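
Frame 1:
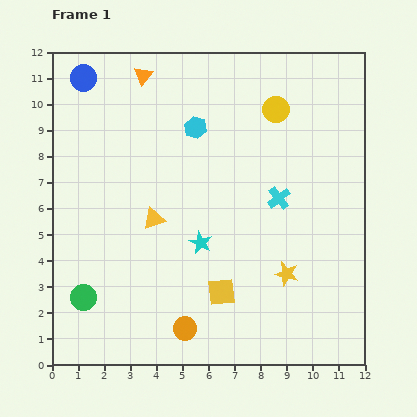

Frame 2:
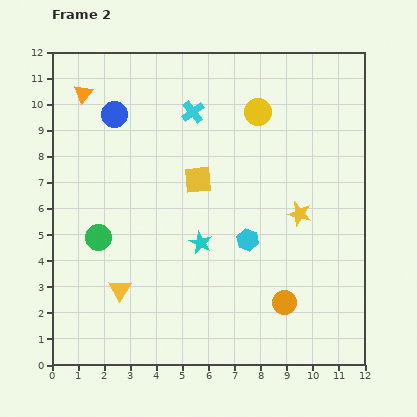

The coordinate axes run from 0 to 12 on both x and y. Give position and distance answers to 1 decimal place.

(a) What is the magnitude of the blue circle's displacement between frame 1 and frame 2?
1.8

The blue circle moved from (1.2, 11.0) to (2.4, 9.6), a distance of √(1.2² + 1.4²) ≈ 1.8.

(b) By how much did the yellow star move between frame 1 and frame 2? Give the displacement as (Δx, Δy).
(0.5, 2.3)

The yellow star was at (9.0, 3.5) in frame 1 and (9.5, 5.8) in frame 2.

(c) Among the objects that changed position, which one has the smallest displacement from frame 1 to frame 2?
the yellow circle

(moved 0.7)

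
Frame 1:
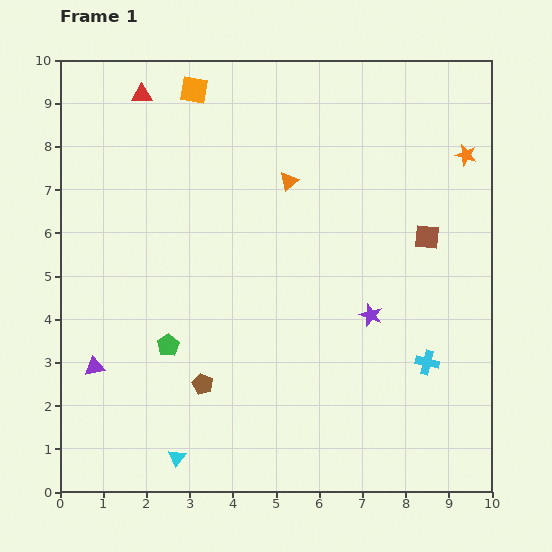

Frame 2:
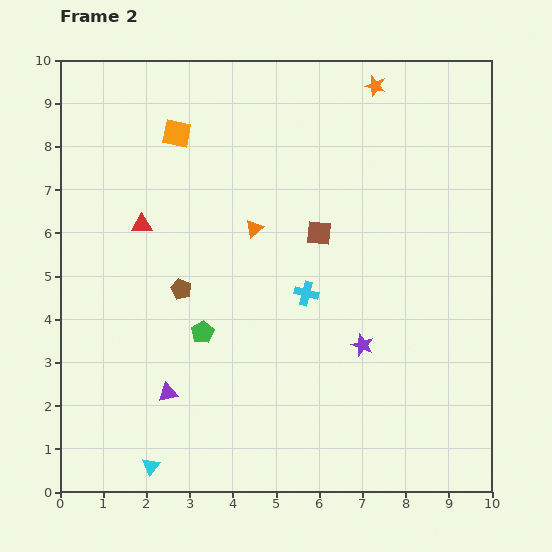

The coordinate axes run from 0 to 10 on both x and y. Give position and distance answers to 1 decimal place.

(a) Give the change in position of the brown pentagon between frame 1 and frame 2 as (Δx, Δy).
(-0.5, 2.2)

The brown pentagon was at (3.3, 2.5) in frame 1 and (2.8, 4.7) in frame 2.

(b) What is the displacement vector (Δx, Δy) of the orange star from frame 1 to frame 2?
(-2.1, 1.6)

The orange star was at (9.4, 7.8) in frame 1 and (7.3, 9.4) in frame 2.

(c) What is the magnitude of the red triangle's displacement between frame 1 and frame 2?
3.0

The red triangle moved from (1.9, 9.2) to (1.9, 6.2), a distance of √(0.0² + 3.0²) ≈ 3.0.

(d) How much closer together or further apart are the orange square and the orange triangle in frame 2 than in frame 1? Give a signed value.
-0.2

Distance in frame 1: 3.0. Distance in frame 2: 2.8.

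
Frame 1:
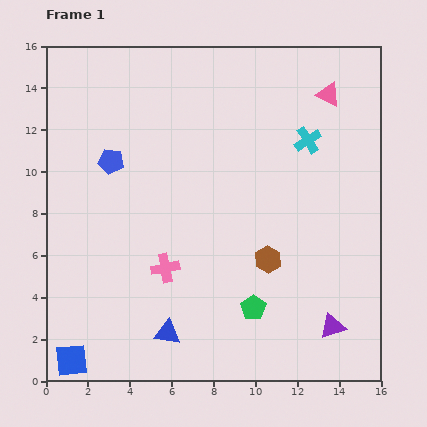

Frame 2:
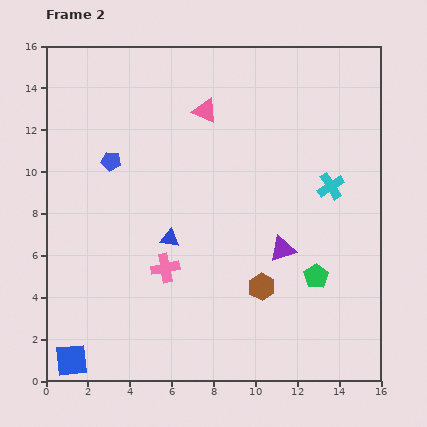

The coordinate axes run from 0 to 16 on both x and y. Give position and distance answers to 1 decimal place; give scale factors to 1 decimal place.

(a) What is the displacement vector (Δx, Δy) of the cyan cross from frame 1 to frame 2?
(1.1, -2.2)

The cyan cross was at (12.5, 11.5) in frame 1 and (13.6, 9.3) in frame 2.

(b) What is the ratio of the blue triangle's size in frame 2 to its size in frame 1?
0.7×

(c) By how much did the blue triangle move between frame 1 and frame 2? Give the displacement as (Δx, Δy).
(0.1, 4.5)

The blue triangle was at (5.8, 2.3) in frame 1 and (5.9, 6.8) in frame 2.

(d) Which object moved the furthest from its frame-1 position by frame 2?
the pink triangle

(moved 6.0; next 4.5)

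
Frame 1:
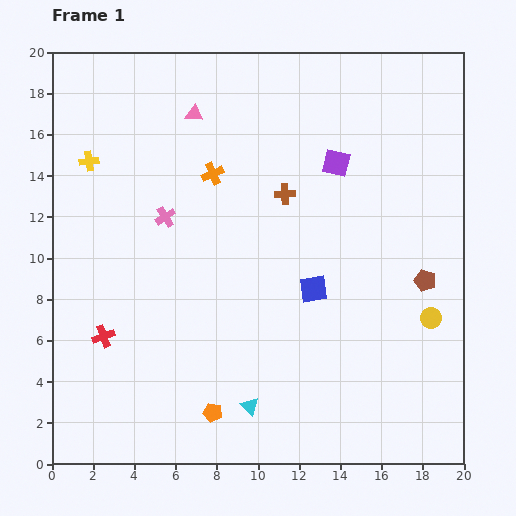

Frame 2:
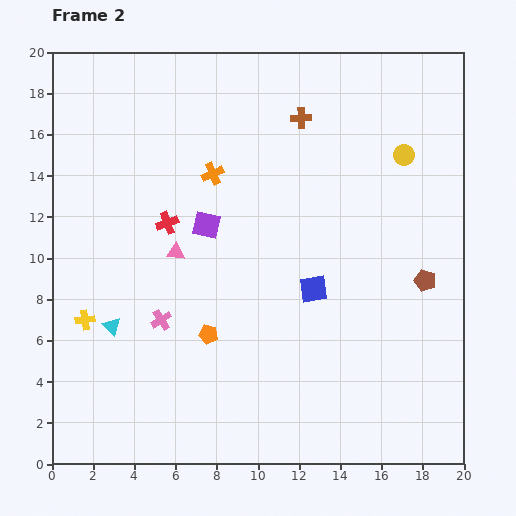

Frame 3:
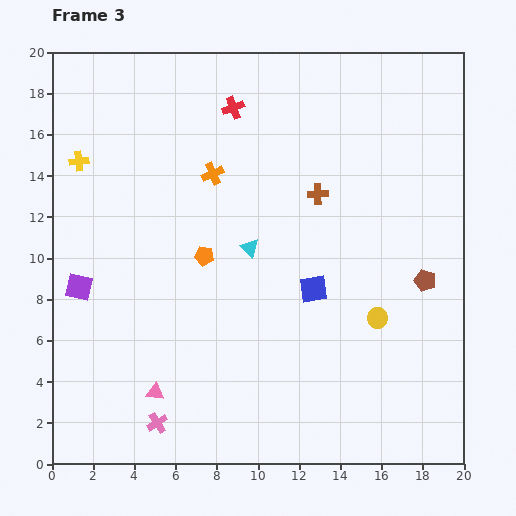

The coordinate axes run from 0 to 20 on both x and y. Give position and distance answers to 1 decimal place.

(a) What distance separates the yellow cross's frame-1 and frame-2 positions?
7.7

The yellow cross moved from (1.8, 14.7) to (1.6, 7.0), a distance of √(0.2² + 7.7²) ≈ 7.7.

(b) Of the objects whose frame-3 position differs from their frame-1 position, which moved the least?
the yellow cross

(moved 0.5)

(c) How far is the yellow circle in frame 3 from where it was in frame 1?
2.6

The yellow circle moved from (18.4, 7.1) to (15.8, 7.1), a distance of √(2.6² + 0.0²) ≈ 2.6.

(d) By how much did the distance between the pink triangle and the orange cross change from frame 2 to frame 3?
+6.8

Distance in frame 2: 4.2. Distance in frame 3: 11.0.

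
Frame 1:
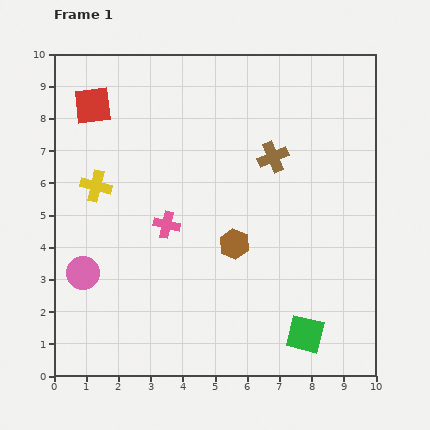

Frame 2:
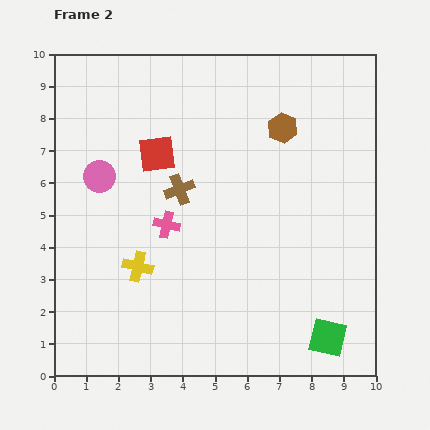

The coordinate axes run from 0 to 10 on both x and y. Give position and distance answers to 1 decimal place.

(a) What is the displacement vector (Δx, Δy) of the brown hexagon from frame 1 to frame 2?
(1.5, 3.6)

The brown hexagon was at (5.6, 4.1) in frame 1 and (7.1, 7.7) in frame 2.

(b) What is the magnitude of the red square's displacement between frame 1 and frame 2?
2.5

The red square moved from (1.2, 8.4) to (3.2, 6.9), a distance of √(2.0² + 1.5²) ≈ 2.5.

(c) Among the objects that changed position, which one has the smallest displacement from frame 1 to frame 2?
the green square

(moved 0.7)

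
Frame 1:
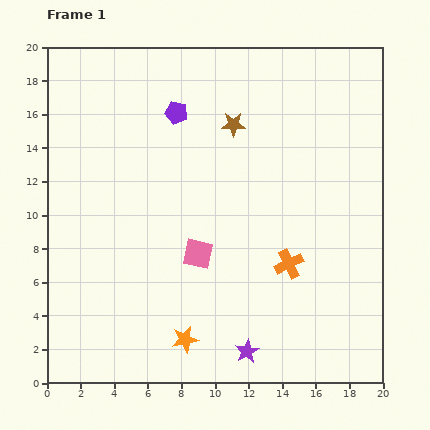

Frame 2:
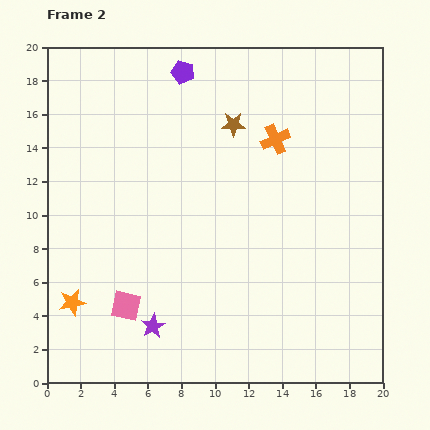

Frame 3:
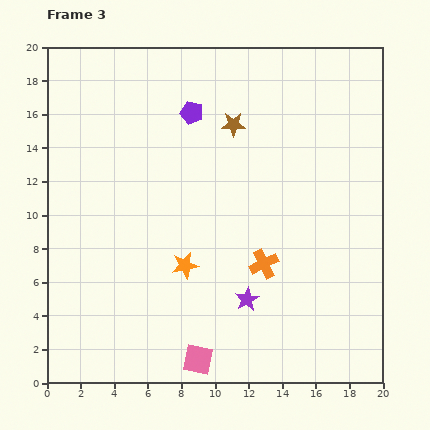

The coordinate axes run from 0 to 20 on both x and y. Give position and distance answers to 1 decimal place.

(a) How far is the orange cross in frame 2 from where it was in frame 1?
7.4

The orange cross moved from (14.4, 7.1) to (13.6, 14.5), a distance of √(0.8² + 7.4²) ≈ 7.4.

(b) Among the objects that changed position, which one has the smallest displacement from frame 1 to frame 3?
the purple pentagon

(moved 0.9)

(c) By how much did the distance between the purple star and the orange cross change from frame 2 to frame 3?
-11.0

Distance in frame 2: 13.3. Distance in frame 3: 2.3.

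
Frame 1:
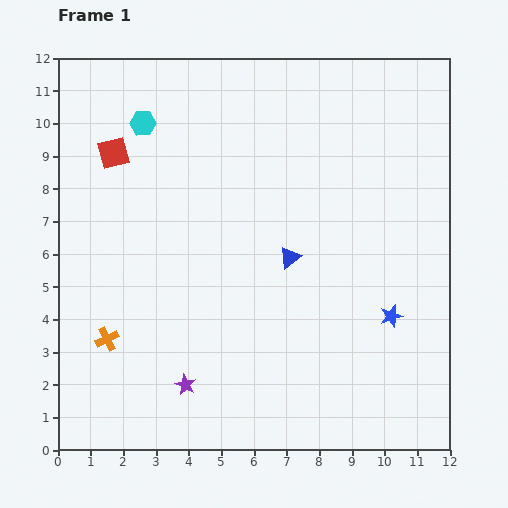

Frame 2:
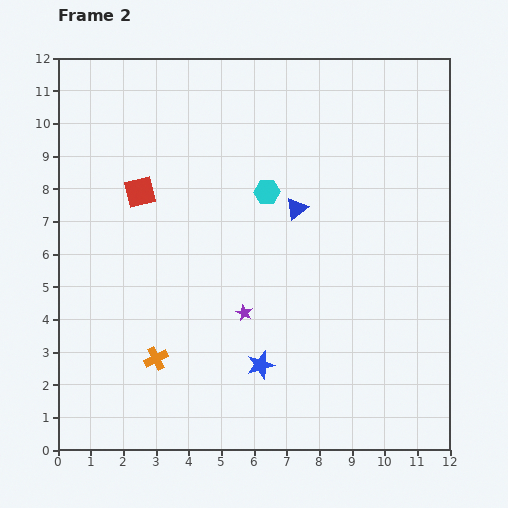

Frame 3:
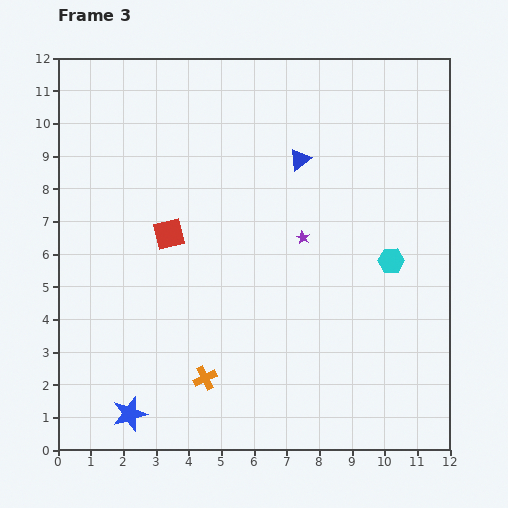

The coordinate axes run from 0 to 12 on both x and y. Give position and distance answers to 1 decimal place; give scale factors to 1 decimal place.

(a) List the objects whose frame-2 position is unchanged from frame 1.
none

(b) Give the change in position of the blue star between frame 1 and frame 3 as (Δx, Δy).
(-8.0, -3.0)

The blue star was at (10.2, 4.1) in frame 1 and (2.2, 1.1) in frame 3.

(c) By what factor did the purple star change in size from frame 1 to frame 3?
0.6×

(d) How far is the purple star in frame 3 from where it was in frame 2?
2.9

The purple star moved from (5.7, 4.2) to (7.5, 6.5), a distance of √(1.8² + 2.3²) ≈ 2.9.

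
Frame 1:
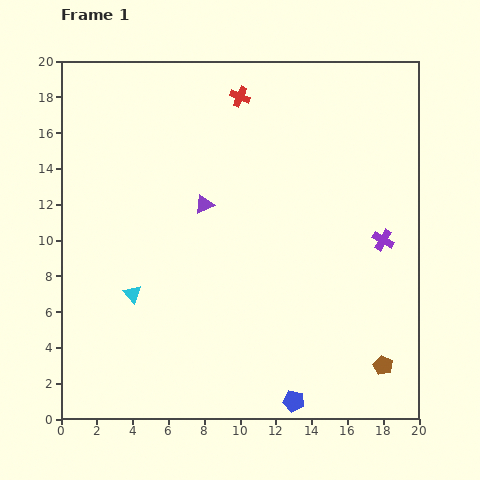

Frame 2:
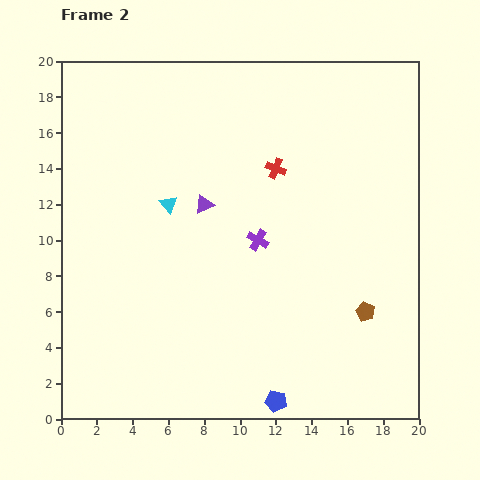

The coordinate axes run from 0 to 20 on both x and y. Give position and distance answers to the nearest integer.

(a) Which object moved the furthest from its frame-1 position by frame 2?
the purple cross

(moved 7; next 5)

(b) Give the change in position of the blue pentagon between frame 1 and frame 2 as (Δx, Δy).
(-1, 0)

The blue pentagon was at (13, 1) in frame 1 and (12, 1) in frame 2.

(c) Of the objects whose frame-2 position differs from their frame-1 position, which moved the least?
the blue pentagon

(moved 1)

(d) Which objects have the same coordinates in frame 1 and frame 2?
the purple triangle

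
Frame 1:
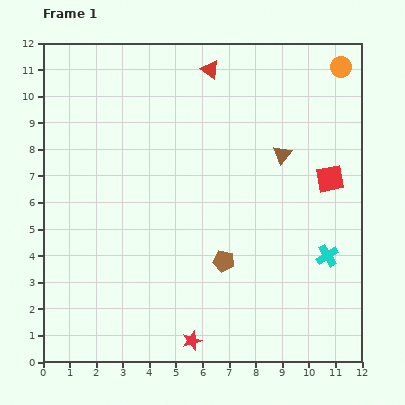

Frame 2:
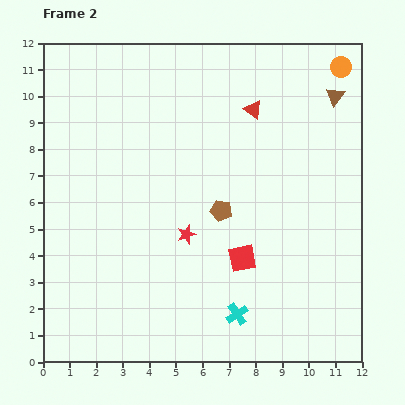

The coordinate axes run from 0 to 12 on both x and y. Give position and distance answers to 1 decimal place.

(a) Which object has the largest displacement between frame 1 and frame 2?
the red square

(moved 4.5; next 4.0)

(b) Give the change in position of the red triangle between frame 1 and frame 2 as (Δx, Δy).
(1.6, -1.5)

The red triangle was at (6.3, 11.0) in frame 1 and (7.9, 9.5) in frame 2.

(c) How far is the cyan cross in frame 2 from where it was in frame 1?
4.0

The cyan cross moved from (10.7, 4.0) to (7.3, 1.8), a distance of √(3.4² + 2.2²) ≈ 4.0.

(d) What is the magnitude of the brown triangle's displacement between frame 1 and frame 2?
3.0

The brown triangle moved from (9.0, 7.8) to (11.0, 10.0), a distance of √(2.0² + 2.2²) ≈ 3.0.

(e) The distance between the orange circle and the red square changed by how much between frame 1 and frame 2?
+3.9

Distance in frame 1: 4.2. Distance in frame 2: 8.1.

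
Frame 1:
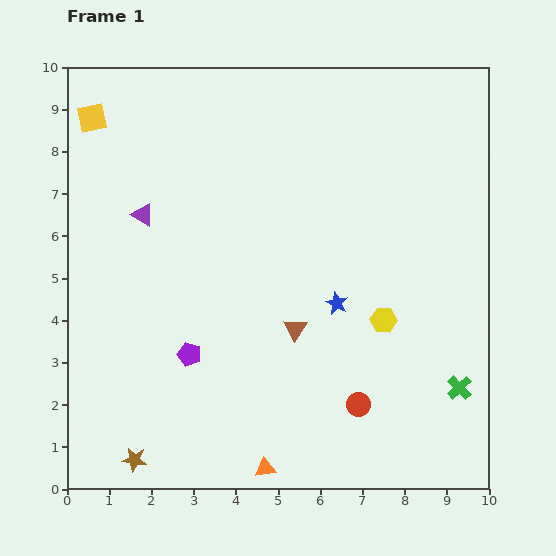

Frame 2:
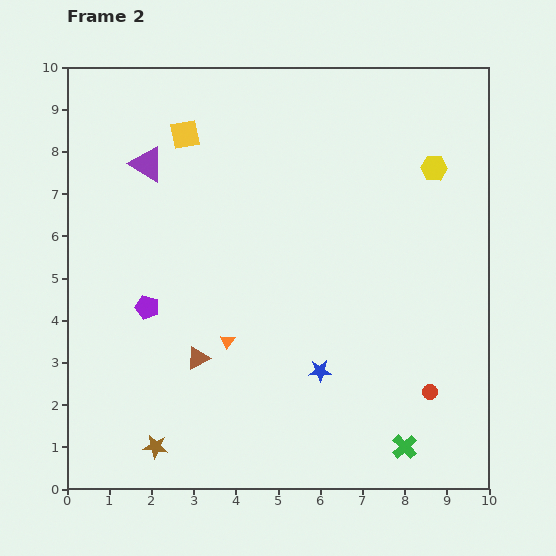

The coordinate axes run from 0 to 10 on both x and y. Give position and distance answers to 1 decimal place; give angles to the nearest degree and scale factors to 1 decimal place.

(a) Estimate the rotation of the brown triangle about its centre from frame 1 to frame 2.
29° clockwise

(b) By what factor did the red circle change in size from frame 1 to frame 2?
0.6×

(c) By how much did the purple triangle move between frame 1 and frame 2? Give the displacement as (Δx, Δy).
(0.1, 1.2)

The purple triangle was at (1.8, 6.5) in frame 1 and (1.9, 7.7) in frame 2.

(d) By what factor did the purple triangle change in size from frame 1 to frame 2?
1.5×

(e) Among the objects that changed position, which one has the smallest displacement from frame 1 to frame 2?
the brown star

(moved 0.6)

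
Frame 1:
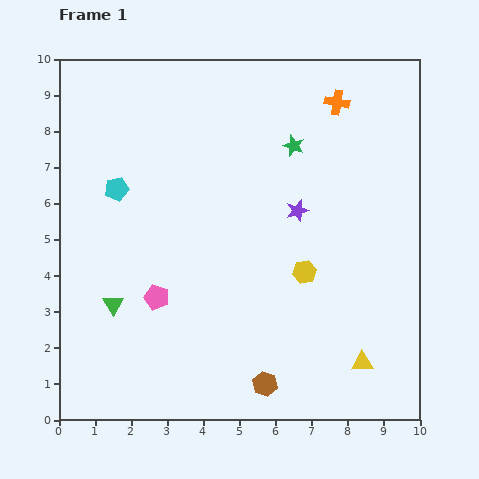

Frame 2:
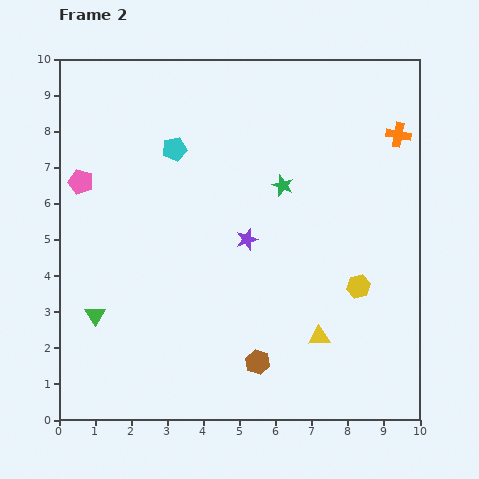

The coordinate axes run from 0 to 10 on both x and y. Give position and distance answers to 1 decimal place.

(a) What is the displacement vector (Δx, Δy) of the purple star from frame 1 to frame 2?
(-1.4, -0.8)

The purple star was at (6.6, 5.8) in frame 1 and (5.2, 5.0) in frame 2.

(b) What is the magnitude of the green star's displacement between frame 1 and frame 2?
1.1

The green star moved from (6.5, 7.6) to (6.2, 6.5), a distance of √(0.3² + 1.1²) ≈ 1.1.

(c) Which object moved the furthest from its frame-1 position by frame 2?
the pink pentagon

(moved 3.8; next 1.9)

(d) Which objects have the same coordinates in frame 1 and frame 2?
none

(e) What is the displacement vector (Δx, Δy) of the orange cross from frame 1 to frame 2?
(1.7, -0.9)

The orange cross was at (7.7, 8.8) in frame 1 and (9.4, 7.9) in frame 2.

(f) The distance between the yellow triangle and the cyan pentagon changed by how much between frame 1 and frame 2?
-1.7

Distance in frame 1: 8.3. Distance in frame 2: 6.6.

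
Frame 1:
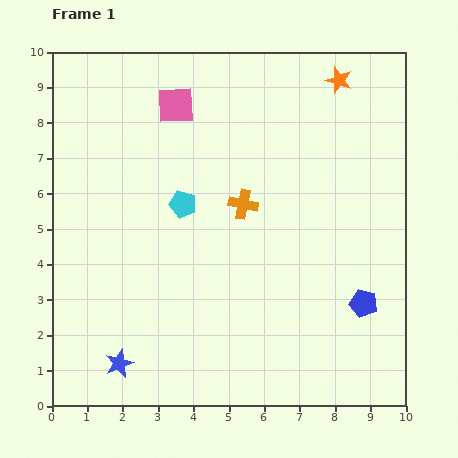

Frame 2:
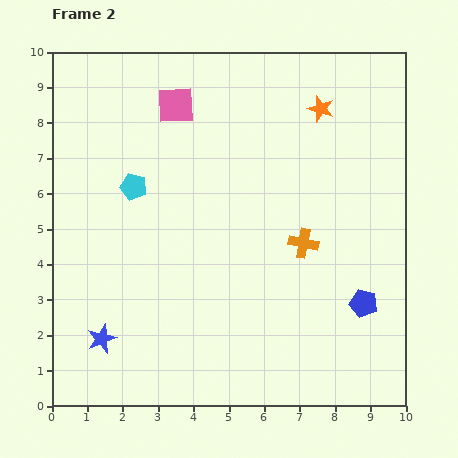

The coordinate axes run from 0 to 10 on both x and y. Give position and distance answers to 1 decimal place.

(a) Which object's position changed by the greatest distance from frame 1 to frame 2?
the orange cross

(moved 2.0; next 1.5)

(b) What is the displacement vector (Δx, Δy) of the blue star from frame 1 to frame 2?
(-0.5, 0.7)

The blue star was at (1.9, 1.2) in frame 1 and (1.4, 1.9) in frame 2.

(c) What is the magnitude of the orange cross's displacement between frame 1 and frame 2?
2.0

The orange cross moved from (5.4, 5.7) to (7.1, 4.6), a distance of √(1.7² + 1.1²) ≈ 2.0.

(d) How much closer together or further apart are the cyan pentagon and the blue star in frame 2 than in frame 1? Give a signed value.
-0.4

Distance in frame 1: 4.8. Distance in frame 2: 4.4.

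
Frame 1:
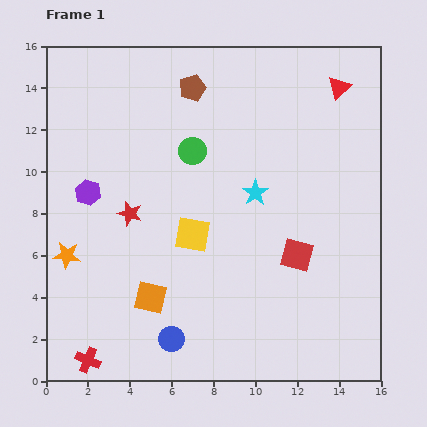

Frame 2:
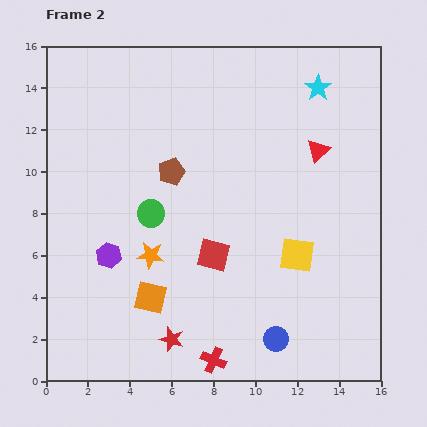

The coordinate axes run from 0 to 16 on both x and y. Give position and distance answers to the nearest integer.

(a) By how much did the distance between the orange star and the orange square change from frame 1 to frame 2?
-2

Distance in frame 1: 4. Distance in frame 2: 2.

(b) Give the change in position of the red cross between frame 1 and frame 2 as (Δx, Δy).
(6, 0)

The red cross was at (2, 1) in frame 1 and (8, 1) in frame 2.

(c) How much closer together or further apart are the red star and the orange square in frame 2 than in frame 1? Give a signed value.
-2

Distance in frame 1: 4. Distance in frame 2: 2.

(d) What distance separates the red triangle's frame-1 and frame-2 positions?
3

The red triangle moved from (14, 14) to (13, 11), a distance of √(1² + 3²) ≈ 3.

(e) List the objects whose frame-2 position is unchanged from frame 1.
the orange square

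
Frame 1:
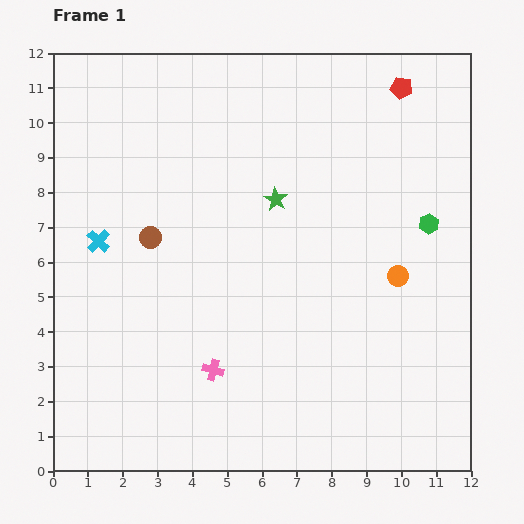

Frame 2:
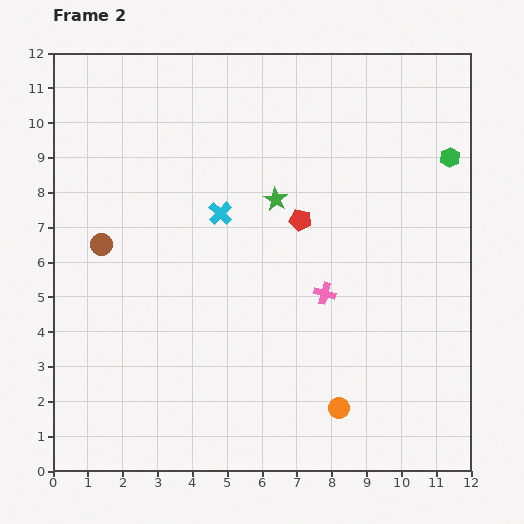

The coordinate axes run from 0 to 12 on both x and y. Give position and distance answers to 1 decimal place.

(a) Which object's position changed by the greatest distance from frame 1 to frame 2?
the red pentagon

(moved 4.8; next 4.2)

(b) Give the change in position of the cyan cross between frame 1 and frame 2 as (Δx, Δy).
(3.5, 0.8)

The cyan cross was at (1.3, 6.6) in frame 1 and (4.8, 7.4) in frame 2.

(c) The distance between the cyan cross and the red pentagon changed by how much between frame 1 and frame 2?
-7.4

Distance in frame 1: 9.7. Distance in frame 2: 2.3.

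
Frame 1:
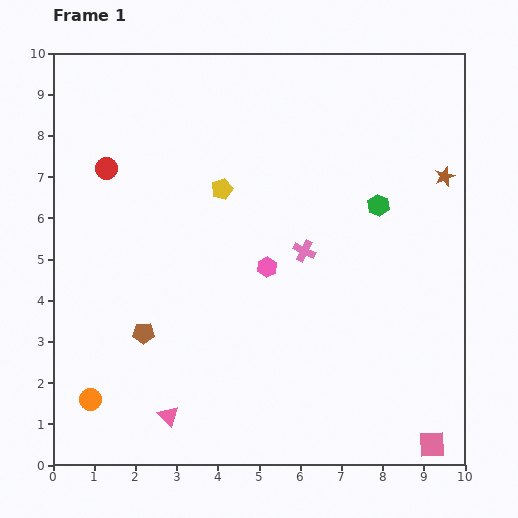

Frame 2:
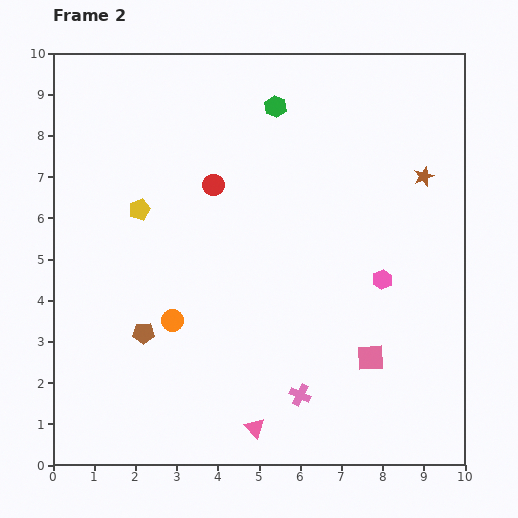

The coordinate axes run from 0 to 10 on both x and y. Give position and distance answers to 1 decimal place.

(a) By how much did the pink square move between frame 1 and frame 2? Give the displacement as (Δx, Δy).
(-1.5, 2.1)

The pink square was at (9.2, 0.5) in frame 1 and (7.7, 2.6) in frame 2.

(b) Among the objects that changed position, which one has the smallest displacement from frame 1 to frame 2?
the brown star

(moved 0.5)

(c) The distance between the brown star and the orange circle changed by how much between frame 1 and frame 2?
-3.2

Distance in frame 1: 10.2. Distance in frame 2: 7.0.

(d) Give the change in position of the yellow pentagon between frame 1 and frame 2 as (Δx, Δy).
(-2.0, -0.5)

The yellow pentagon was at (4.1, 6.7) in frame 1 and (2.1, 6.2) in frame 2.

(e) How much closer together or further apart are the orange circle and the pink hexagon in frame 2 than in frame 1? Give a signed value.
-0.2

Distance in frame 1: 5.4. Distance in frame 2: 5.2.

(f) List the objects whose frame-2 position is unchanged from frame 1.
the brown pentagon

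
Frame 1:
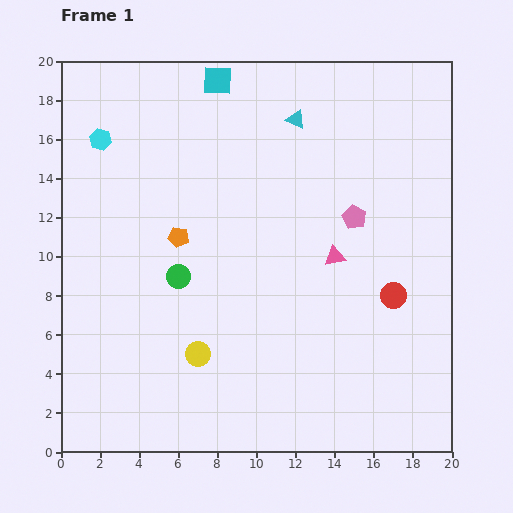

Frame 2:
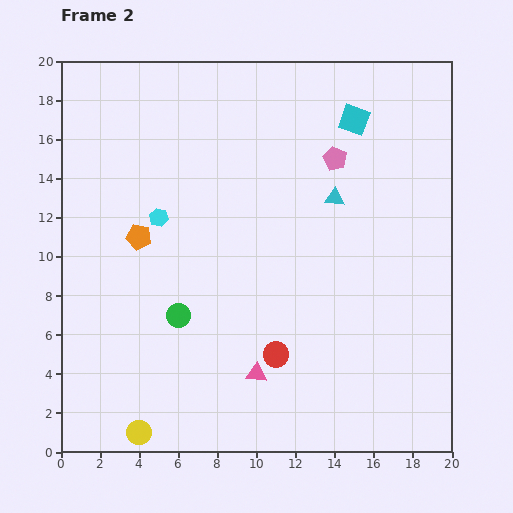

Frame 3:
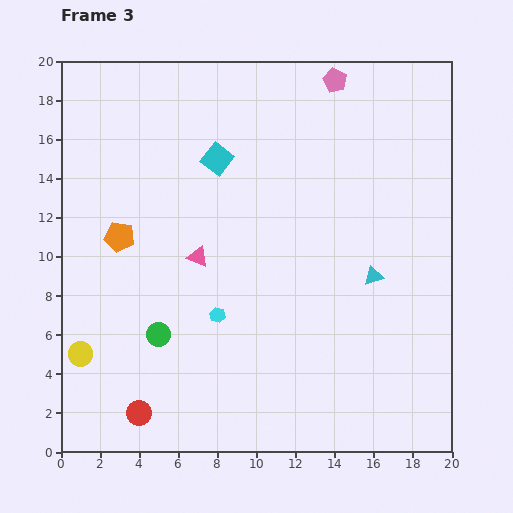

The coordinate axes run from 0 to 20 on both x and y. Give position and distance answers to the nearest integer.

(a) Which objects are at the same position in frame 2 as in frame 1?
none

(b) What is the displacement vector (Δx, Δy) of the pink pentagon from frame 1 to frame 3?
(-1, 7)

The pink pentagon was at (15, 12) in frame 1 and (14, 19) in frame 3.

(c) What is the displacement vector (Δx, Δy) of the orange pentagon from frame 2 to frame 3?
(-1, 0)

The orange pentagon was at (4, 11) in frame 2 and (3, 11) in frame 3.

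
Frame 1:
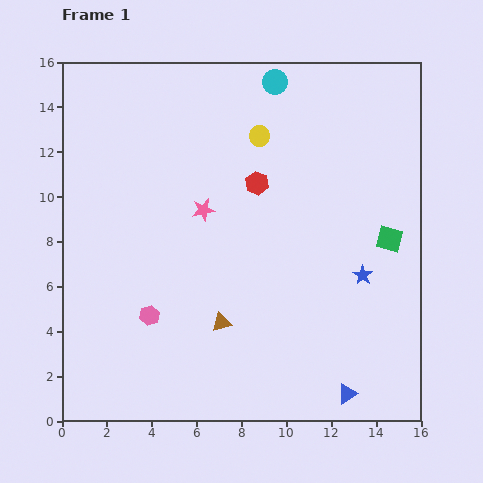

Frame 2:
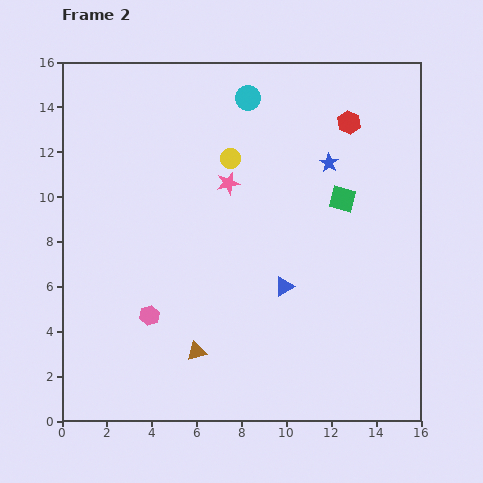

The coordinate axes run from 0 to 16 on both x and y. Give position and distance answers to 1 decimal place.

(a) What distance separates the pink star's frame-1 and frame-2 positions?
1.6

The pink star moved from (6.3, 9.4) to (7.4, 10.6), a distance of √(1.1² + 1.2²) ≈ 1.6.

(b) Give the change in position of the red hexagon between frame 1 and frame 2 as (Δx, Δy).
(4.1, 2.7)

The red hexagon was at (8.7, 10.6) in frame 1 and (12.8, 13.3) in frame 2.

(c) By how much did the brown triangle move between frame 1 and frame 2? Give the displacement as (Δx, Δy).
(-1.1, -1.3)

The brown triangle was at (7.1, 4.4) in frame 1 and (6.0, 3.1) in frame 2.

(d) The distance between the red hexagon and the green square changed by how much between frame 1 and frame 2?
-3.0

Distance in frame 1: 6.4. Distance in frame 2: 3.4.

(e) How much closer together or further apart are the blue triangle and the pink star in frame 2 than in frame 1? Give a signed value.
-5.2

Distance in frame 1: 10.4. Distance in frame 2: 5.2.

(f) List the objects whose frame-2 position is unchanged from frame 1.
the pink hexagon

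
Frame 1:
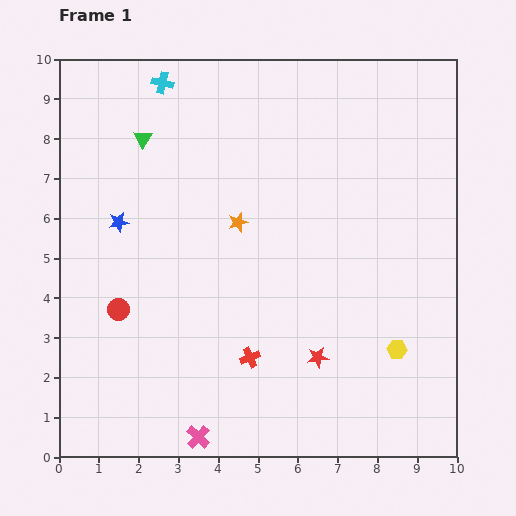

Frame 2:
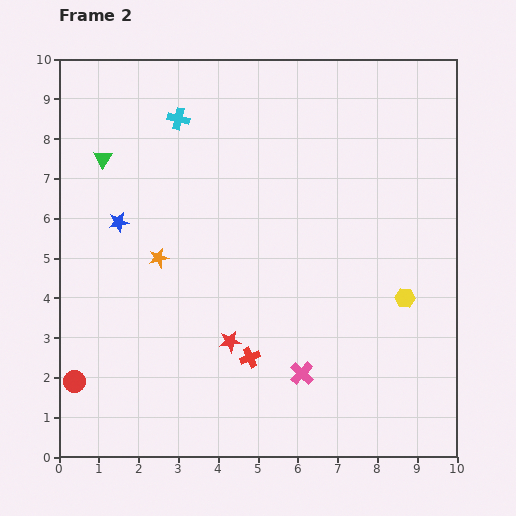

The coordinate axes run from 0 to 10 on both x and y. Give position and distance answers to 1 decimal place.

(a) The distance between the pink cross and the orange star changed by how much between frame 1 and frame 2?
-0.9

Distance in frame 1: 5.5. Distance in frame 2: 4.6.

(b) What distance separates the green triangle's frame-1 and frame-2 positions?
1.1

The green triangle moved from (2.1, 8.0) to (1.1, 7.5), a distance of √(1.0² + 0.5²) ≈ 1.1.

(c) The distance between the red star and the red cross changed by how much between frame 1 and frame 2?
-1.1

Distance in frame 1: 1.7. Distance in frame 2: 0.6.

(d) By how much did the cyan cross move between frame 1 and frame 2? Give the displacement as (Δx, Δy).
(0.4, -0.9)

The cyan cross was at (2.6, 9.4) in frame 1 and (3.0, 8.5) in frame 2.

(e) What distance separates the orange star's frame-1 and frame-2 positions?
2.2

The orange star moved from (4.5, 5.9) to (2.5, 5.0), a distance of √(2.0² + 0.9²) ≈ 2.2.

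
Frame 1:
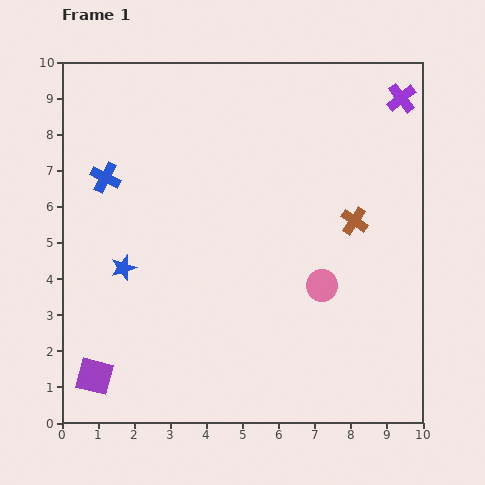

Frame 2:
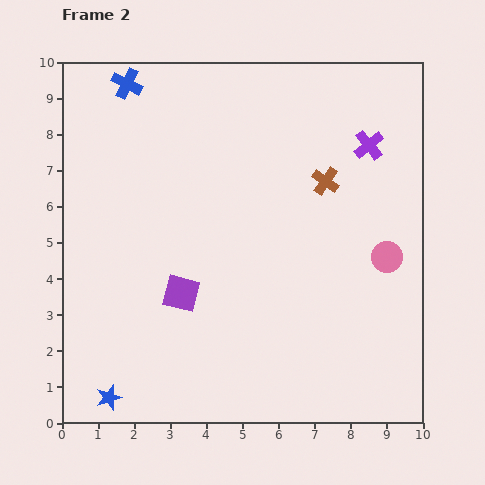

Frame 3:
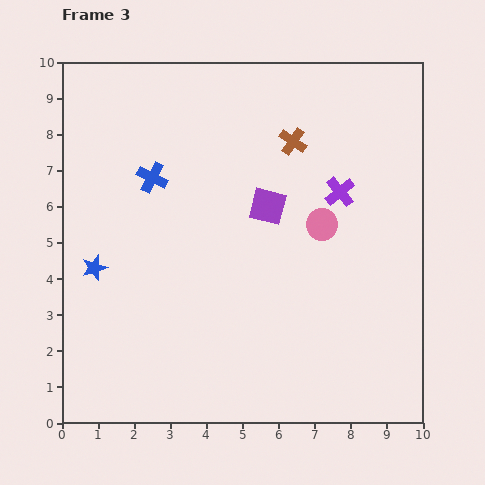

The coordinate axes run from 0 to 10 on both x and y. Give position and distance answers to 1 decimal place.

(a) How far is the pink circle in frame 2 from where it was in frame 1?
2.0

The pink circle moved from (7.2, 3.8) to (9.0, 4.6), a distance of √(1.8² + 0.8²) ≈ 2.0.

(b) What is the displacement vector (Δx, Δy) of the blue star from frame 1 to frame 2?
(-0.4, -3.6)

The blue star was at (1.7, 4.3) in frame 1 and (1.3, 0.7) in frame 2.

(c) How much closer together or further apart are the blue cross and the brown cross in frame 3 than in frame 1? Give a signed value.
-3.0

Distance in frame 1: 7.0. Distance in frame 3: 4.0.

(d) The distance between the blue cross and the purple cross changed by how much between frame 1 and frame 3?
-3.3

Distance in frame 1: 8.5. Distance in frame 3: 5.2.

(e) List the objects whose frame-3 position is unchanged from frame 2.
none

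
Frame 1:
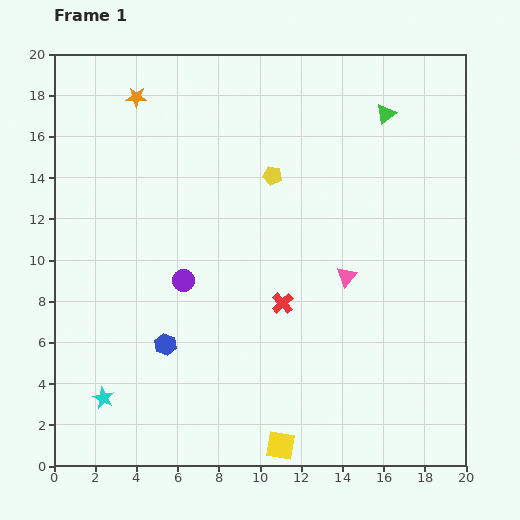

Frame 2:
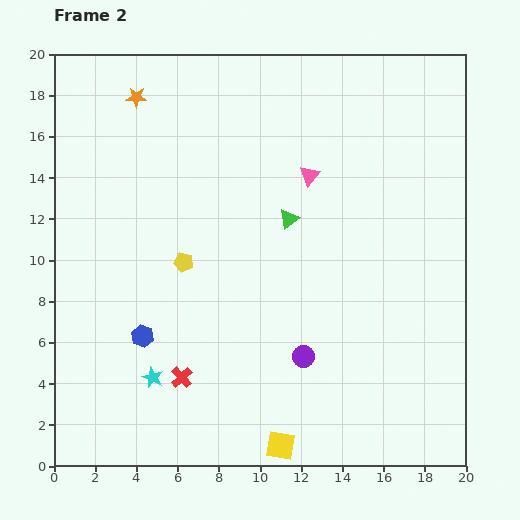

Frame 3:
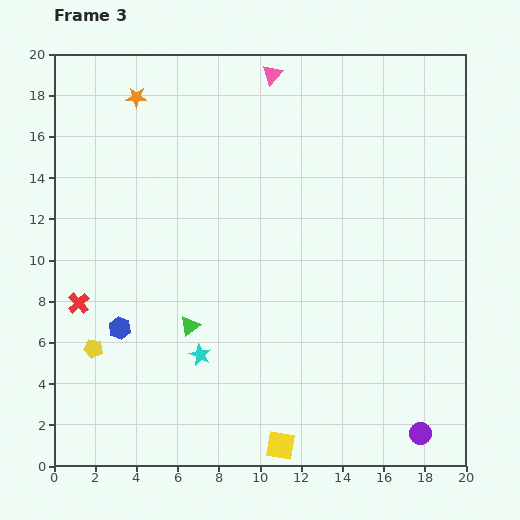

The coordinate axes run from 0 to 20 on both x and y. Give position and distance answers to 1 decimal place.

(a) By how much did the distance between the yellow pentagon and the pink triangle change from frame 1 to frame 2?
+1.3

Distance in frame 1: 6.1. Distance in frame 2: 7.4.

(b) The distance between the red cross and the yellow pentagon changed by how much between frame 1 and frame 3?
-3.9

Distance in frame 1: 6.2. Distance in frame 3: 2.3.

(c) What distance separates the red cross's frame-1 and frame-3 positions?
9.9

The red cross moved from (11.1, 7.9) to (1.2, 7.9), a distance of √(9.9² + 0.0²) ≈ 9.9.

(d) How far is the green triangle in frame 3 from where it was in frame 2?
7.1

The green triangle moved from (11.4, 12.0) to (6.6, 6.8), a distance of √(4.8² + 5.2²) ≈ 7.1.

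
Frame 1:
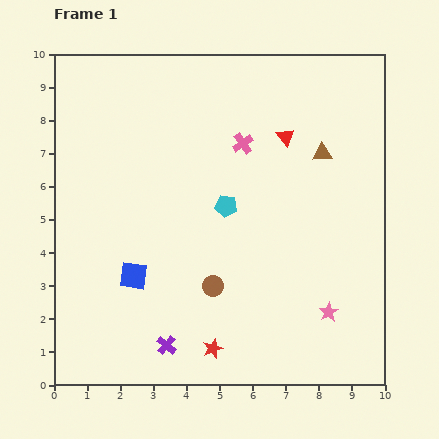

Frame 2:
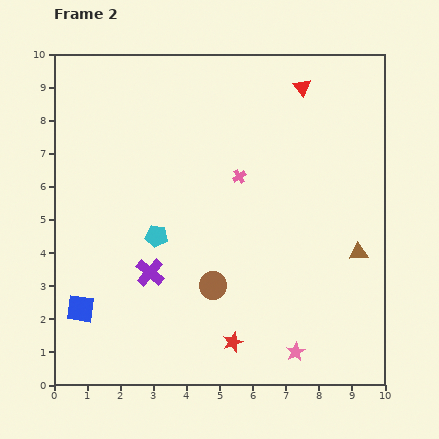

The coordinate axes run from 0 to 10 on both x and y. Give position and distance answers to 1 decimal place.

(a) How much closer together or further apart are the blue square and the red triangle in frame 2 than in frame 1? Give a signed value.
+3.3

Distance in frame 1: 6.2. Distance in frame 2: 9.5.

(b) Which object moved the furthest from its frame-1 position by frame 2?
the brown triangle

(moved 3.2; next 2.3)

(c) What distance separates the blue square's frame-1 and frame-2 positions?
1.9

The blue square moved from (2.4, 3.3) to (0.8, 2.3), a distance of √(1.6² + 1.0²) ≈ 1.9.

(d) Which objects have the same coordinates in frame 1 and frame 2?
the brown circle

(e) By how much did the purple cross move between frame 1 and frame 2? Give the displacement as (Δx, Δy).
(-0.5, 2.2)

The purple cross was at (3.4, 1.2) in frame 1 and (2.9, 3.4) in frame 2.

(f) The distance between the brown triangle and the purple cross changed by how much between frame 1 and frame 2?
-1.2

Distance in frame 1: 7.5. Distance in frame 2: 6.3.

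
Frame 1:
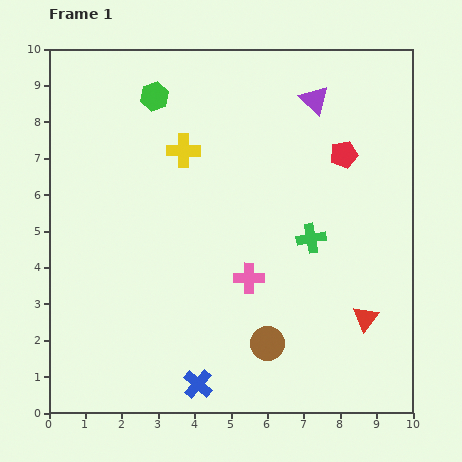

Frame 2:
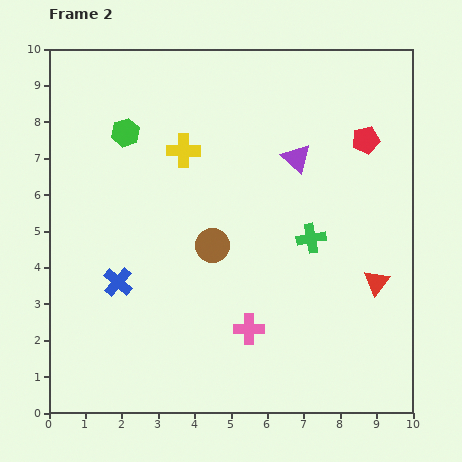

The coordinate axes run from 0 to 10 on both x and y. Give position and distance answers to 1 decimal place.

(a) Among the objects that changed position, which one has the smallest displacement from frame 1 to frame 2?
the red pentagon

(moved 0.7)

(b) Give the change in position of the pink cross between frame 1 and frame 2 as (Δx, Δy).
(0.0, -1.4)

The pink cross was at (5.5, 3.7) in frame 1 and (5.5, 2.3) in frame 2.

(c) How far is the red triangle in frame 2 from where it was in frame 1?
1.0

The red triangle moved from (8.7, 2.6) to (9.0, 3.6), a distance of √(0.3² + 1.0²) ≈ 1.0.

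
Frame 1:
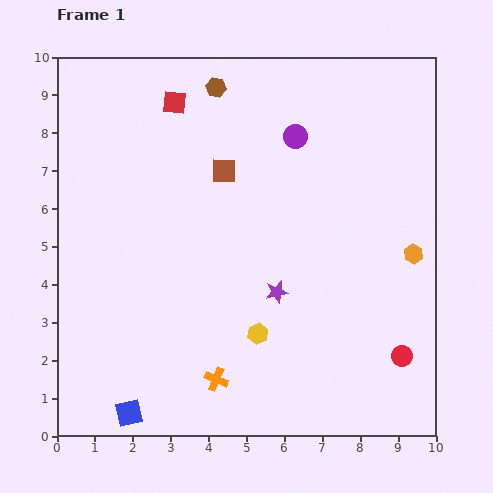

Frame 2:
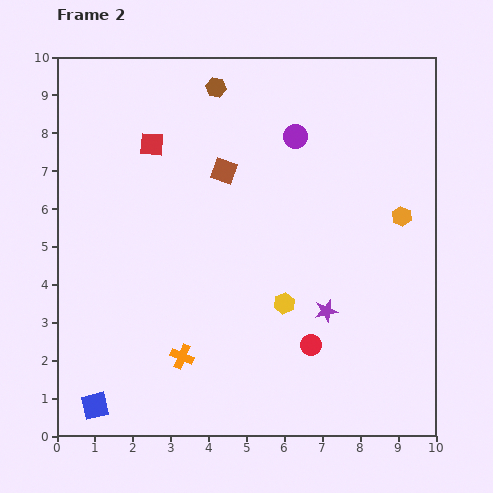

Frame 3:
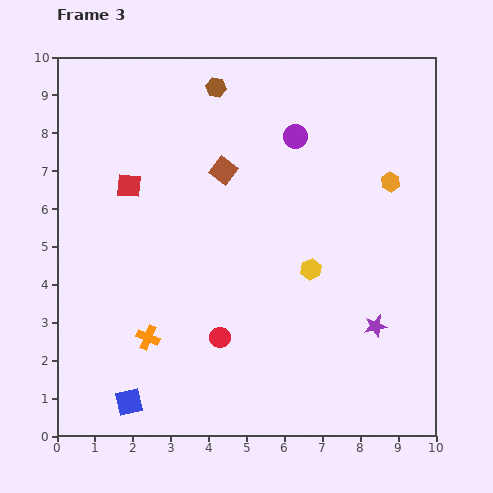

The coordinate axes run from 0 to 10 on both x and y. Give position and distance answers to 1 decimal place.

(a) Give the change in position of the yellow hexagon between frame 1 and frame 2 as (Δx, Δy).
(0.7, 0.8)

The yellow hexagon was at (5.3, 2.7) in frame 1 and (6.0, 3.5) in frame 2.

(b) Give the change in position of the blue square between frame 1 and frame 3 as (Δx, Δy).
(0.0, 0.3)

The blue square was at (1.9, 0.6) in frame 1 and (1.9, 0.9) in frame 3.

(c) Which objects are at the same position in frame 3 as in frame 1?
the brown hexagon, the purple circle, the brown square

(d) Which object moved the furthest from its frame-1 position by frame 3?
the red circle

(moved 4.8; next 2.8)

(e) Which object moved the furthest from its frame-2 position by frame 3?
the red circle

(moved 2.4; next 1.4)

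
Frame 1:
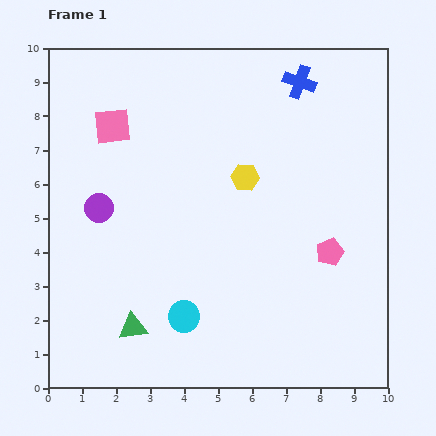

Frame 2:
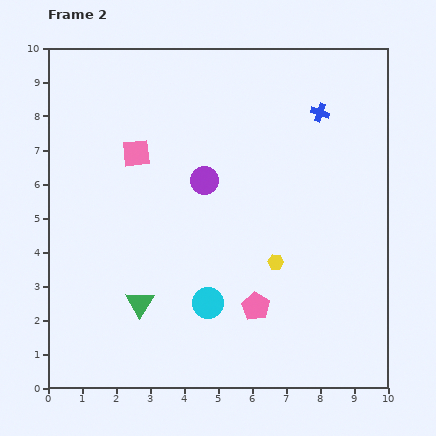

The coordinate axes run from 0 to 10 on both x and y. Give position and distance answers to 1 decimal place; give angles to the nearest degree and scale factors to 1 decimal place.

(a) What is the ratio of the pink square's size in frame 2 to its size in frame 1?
0.8×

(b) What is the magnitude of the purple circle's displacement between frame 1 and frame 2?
3.2

The purple circle moved from (1.5, 5.3) to (4.6, 6.1), a distance of √(3.1² + 0.8²) ≈ 3.2.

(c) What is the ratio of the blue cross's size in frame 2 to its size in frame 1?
0.6×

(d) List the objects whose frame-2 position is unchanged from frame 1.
none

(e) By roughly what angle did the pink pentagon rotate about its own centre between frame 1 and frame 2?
19° counter-clockwise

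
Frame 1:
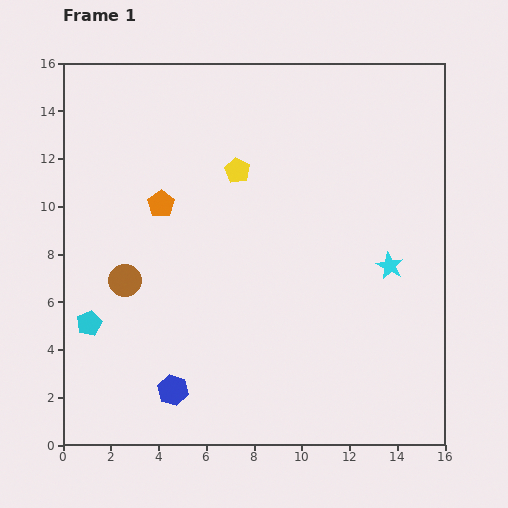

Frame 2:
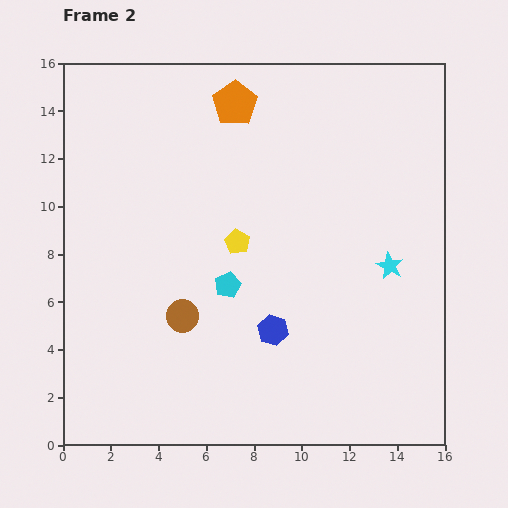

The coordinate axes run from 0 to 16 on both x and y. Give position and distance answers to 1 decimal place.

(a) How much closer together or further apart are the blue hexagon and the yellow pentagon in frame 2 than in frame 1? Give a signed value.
-5.6

Distance in frame 1: 9.6. Distance in frame 2: 4.0.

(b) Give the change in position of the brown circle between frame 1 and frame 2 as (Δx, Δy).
(2.4, -1.5)

The brown circle was at (2.6, 6.9) in frame 1 and (5.0, 5.4) in frame 2.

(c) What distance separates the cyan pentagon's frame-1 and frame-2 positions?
6.0

The cyan pentagon moved from (1.1, 5.1) to (6.9, 6.7), a distance of √(5.8² + 1.6²) ≈ 6.0.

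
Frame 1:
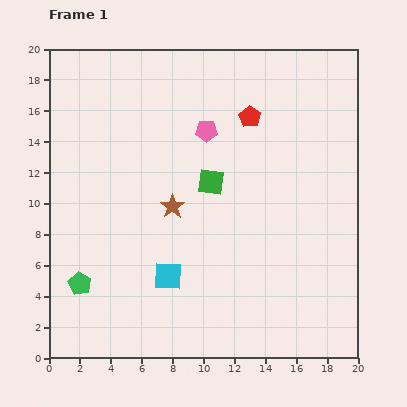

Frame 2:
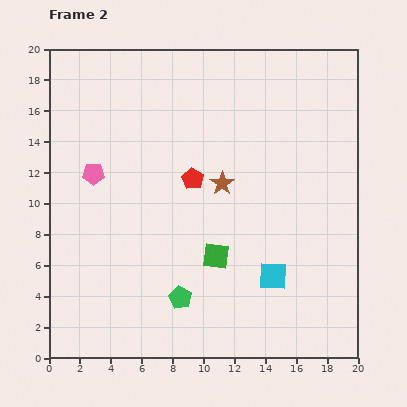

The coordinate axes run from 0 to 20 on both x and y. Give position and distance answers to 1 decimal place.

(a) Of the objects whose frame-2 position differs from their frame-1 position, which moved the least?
the brown star

(moved 3.5)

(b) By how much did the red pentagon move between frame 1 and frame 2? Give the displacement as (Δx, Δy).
(-3.7, -4.0)

The red pentagon was at (13.0, 15.6) in frame 1 and (9.3, 11.6) in frame 2.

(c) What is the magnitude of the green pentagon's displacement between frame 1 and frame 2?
6.6

The green pentagon moved from (2.0, 4.8) to (8.5, 3.9), a distance of √(6.5² + 0.9²) ≈ 6.6.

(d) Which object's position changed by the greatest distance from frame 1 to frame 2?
the pink pentagon

(moved 7.8; next 6.8)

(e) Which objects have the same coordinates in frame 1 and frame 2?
none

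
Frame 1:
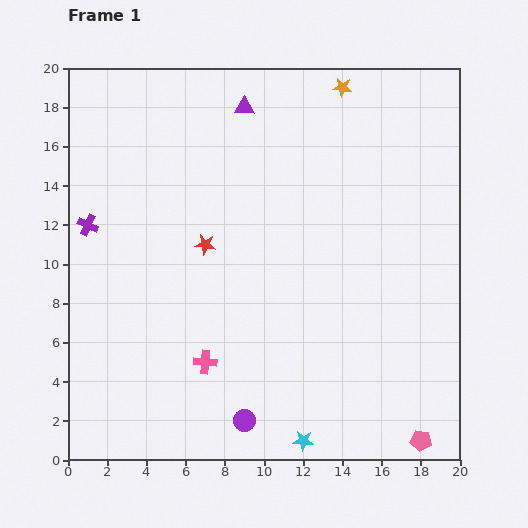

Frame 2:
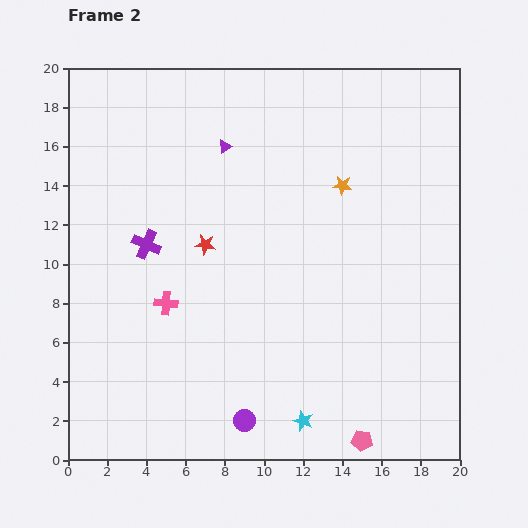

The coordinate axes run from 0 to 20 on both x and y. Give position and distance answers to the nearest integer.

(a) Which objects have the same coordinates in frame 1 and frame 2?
the red star, the purple circle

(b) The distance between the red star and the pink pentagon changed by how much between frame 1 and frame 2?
-2

Distance in frame 1: 15. Distance in frame 2: 13.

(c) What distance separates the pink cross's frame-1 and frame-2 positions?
4

The pink cross moved from (7, 5) to (5, 8), a distance of √(2² + 3²) ≈ 4.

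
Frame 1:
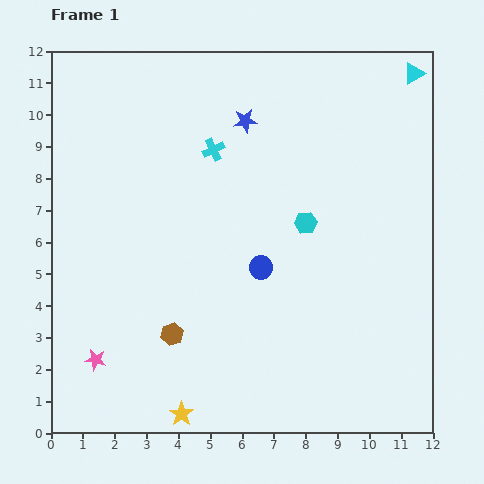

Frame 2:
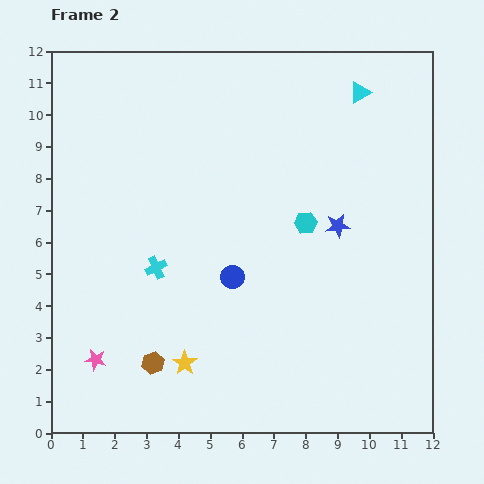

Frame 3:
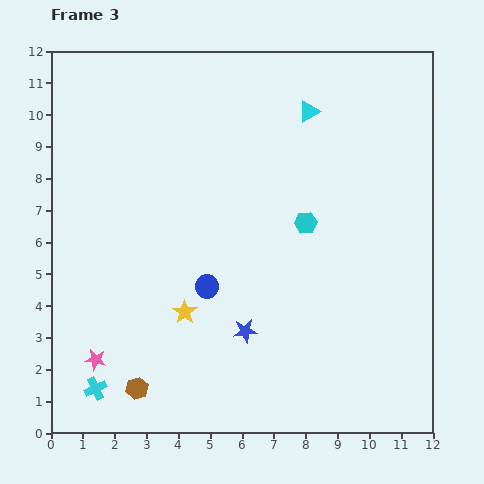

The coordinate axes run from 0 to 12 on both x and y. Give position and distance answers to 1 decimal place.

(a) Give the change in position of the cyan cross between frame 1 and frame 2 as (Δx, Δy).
(-1.8, -3.7)

The cyan cross was at (5.1, 8.9) in frame 1 and (3.3, 5.2) in frame 2.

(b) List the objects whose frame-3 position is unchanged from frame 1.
the cyan hexagon, the pink star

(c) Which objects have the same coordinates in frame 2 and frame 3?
the cyan hexagon, the pink star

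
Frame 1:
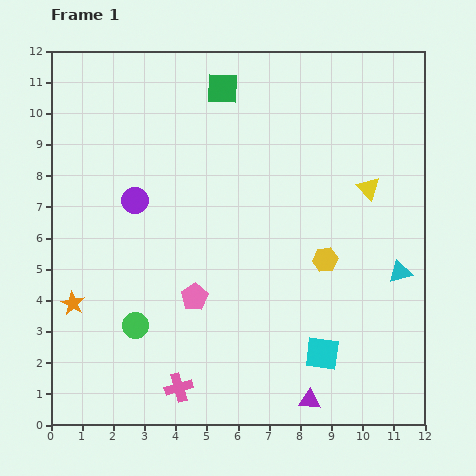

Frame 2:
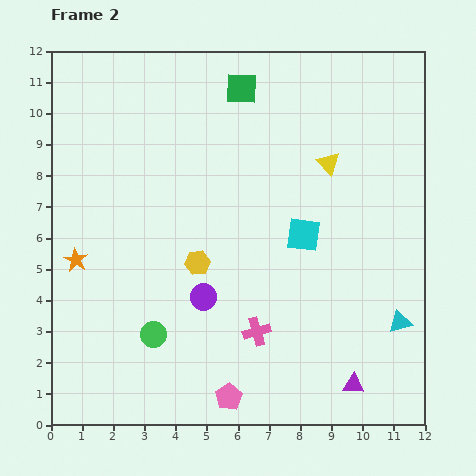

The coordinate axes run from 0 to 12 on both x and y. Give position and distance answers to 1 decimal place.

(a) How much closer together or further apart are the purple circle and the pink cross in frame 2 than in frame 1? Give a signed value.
-4.2

Distance in frame 1: 6.2. Distance in frame 2: 2.0.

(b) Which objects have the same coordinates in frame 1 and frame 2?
none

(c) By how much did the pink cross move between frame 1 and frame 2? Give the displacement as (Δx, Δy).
(2.5, 1.8)

The pink cross was at (4.1, 1.2) in frame 1 and (6.6, 3.0) in frame 2.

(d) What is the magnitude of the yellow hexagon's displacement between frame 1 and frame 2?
4.1

The yellow hexagon moved from (8.8, 5.3) to (4.7, 5.2), a distance of √(4.1² + 0.1²) ≈ 4.1.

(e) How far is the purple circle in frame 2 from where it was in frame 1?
3.8

The purple circle moved from (2.7, 7.2) to (4.9, 4.1), a distance of √(2.2² + 3.1²) ≈ 3.8.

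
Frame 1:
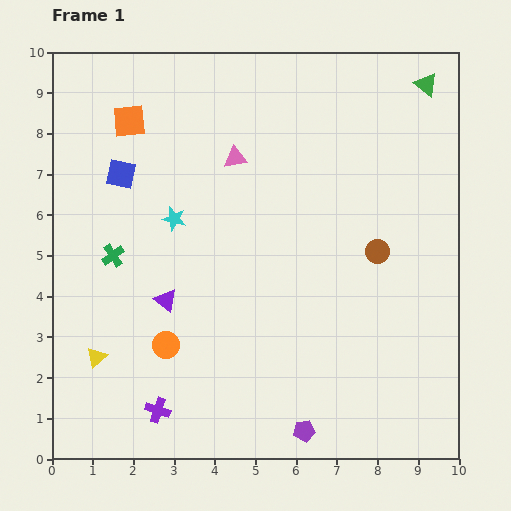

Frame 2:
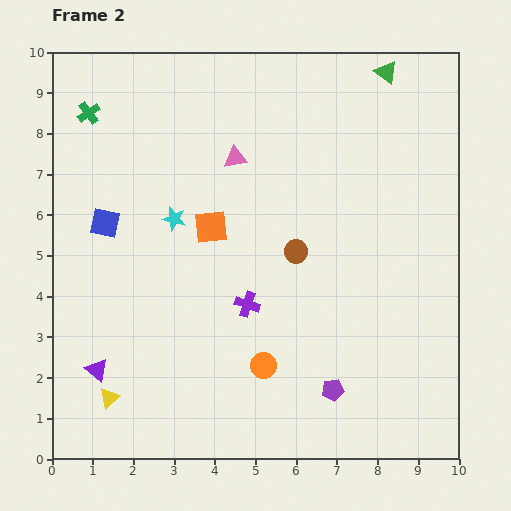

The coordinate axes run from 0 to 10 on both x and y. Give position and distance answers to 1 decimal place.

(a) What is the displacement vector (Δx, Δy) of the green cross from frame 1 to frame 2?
(-0.6, 3.5)

The green cross was at (1.5, 5.0) in frame 1 and (0.9, 8.5) in frame 2.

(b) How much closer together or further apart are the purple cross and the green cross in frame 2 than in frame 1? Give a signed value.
+2.1

Distance in frame 1: 4.0. Distance in frame 2: 6.1.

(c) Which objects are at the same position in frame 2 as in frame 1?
the pink triangle, the cyan star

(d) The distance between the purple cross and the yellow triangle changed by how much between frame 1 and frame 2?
+2.1

Distance in frame 1: 2.0. Distance in frame 2: 4.1.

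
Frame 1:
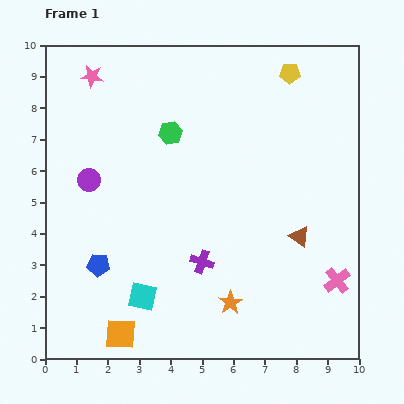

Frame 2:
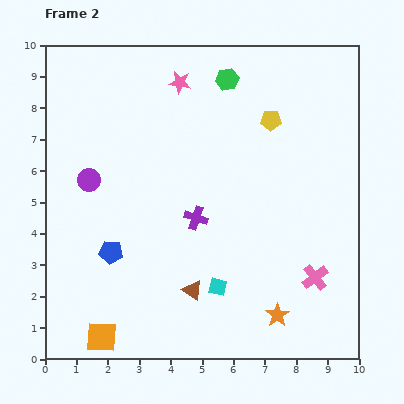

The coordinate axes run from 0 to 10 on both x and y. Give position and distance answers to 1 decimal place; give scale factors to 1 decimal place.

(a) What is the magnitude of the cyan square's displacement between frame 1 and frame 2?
2.4

The cyan square moved from (3.1, 2.0) to (5.5, 2.3), a distance of √(2.4² + 0.3²) ≈ 2.4.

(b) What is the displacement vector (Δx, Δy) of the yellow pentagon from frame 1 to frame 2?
(-0.6, -1.5)

The yellow pentagon was at (7.8, 9.1) in frame 1 and (7.2, 7.6) in frame 2.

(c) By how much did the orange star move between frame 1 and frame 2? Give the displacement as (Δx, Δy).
(1.5, -0.4)

The orange star was at (5.9, 1.8) in frame 1 and (7.4, 1.4) in frame 2.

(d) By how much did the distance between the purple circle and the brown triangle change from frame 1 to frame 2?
-2.1

Distance in frame 1: 6.9. Distance in frame 2: 4.8.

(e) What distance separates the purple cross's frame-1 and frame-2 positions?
1.4

The purple cross moved from (5.0, 3.1) to (4.8, 4.5), a distance of √(0.2² + 1.4²) ≈ 1.4.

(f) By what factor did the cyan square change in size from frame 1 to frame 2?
0.6×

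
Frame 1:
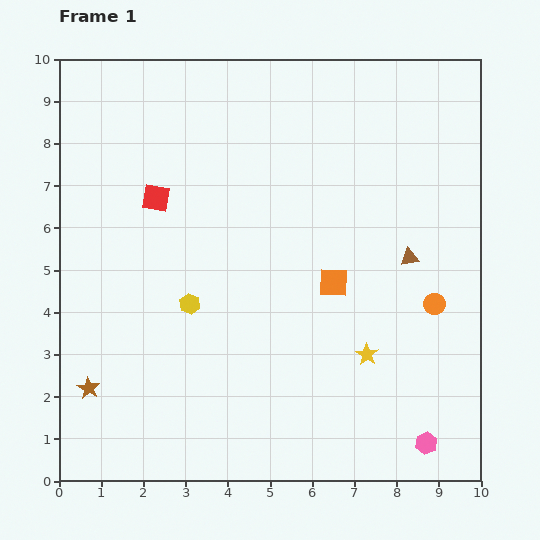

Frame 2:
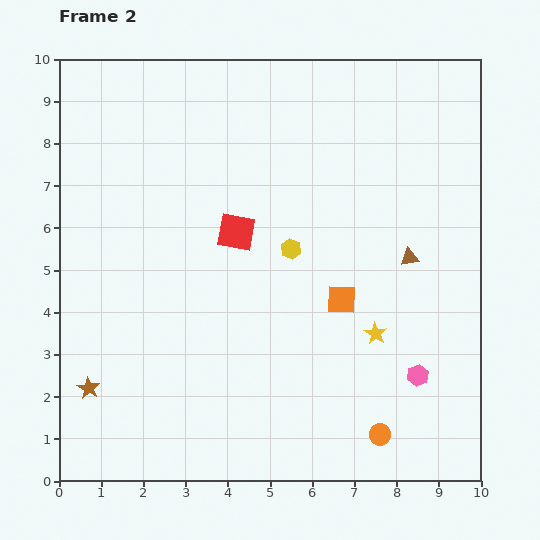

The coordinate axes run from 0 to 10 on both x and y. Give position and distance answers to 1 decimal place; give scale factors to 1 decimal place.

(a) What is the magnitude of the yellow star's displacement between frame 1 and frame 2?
0.5

The yellow star moved from (7.3, 3.0) to (7.5, 3.5), a distance of √(0.2² + 0.5²) ≈ 0.5.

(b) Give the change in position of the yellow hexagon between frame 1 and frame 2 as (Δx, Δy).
(2.4, 1.3)

The yellow hexagon was at (3.1, 4.2) in frame 1 and (5.5, 5.5) in frame 2.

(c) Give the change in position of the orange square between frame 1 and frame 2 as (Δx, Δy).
(0.2, -0.4)

The orange square was at (6.5, 4.7) in frame 1 and (6.7, 4.3) in frame 2.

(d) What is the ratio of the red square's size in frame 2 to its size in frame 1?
1.4×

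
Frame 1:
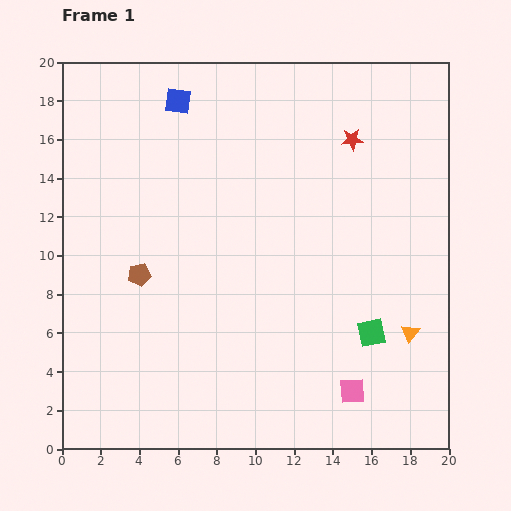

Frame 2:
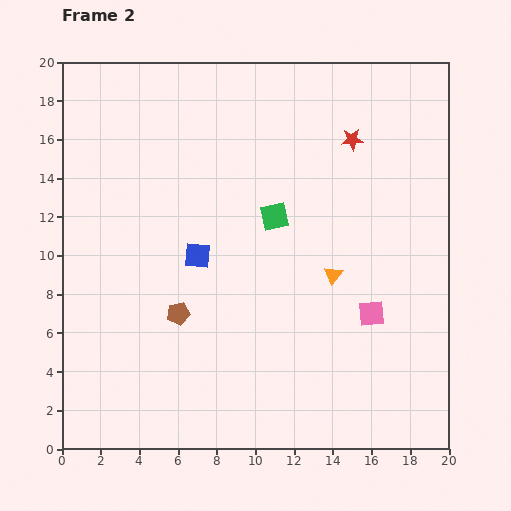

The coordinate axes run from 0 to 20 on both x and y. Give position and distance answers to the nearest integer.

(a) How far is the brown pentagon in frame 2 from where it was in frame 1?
3

The brown pentagon moved from (4, 9) to (6, 7), a distance of √(2² + 2²) ≈ 3.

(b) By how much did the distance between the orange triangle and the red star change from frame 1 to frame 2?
-3

Distance in frame 1: 10. Distance in frame 2: 7.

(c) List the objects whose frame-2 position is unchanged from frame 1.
the red star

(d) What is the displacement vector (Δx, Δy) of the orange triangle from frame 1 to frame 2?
(-4, 3)

The orange triangle was at (18, 6) in frame 1 and (14, 9) in frame 2.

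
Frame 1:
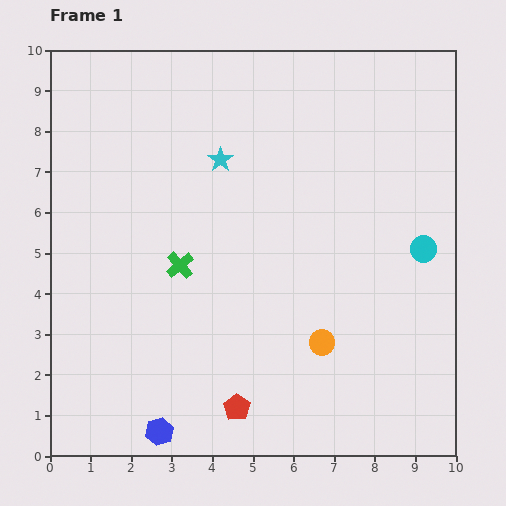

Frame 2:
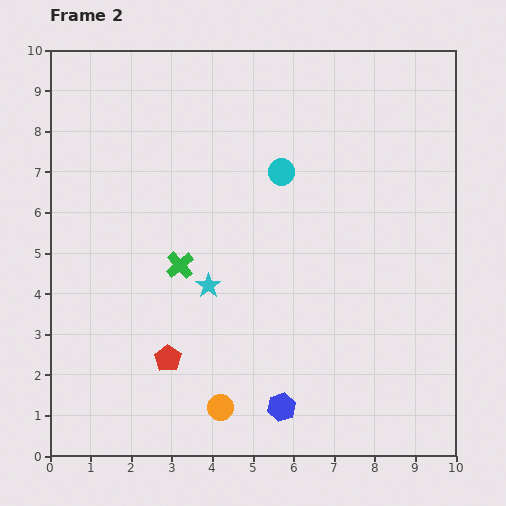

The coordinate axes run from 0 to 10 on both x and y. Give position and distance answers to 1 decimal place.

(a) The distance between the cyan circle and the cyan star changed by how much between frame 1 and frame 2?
-2.2

Distance in frame 1: 5.5. Distance in frame 2: 3.3.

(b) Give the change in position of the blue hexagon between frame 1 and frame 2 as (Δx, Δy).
(3.0, 0.6)

The blue hexagon was at (2.7, 0.6) in frame 1 and (5.7, 1.2) in frame 2.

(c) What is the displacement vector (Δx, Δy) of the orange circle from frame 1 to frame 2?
(-2.5, -1.6)

The orange circle was at (6.7, 2.8) in frame 1 and (4.2, 1.2) in frame 2.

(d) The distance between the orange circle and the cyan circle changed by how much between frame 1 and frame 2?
+2.6

Distance in frame 1: 3.4. Distance in frame 2: 6.0.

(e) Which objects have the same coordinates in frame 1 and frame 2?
the green cross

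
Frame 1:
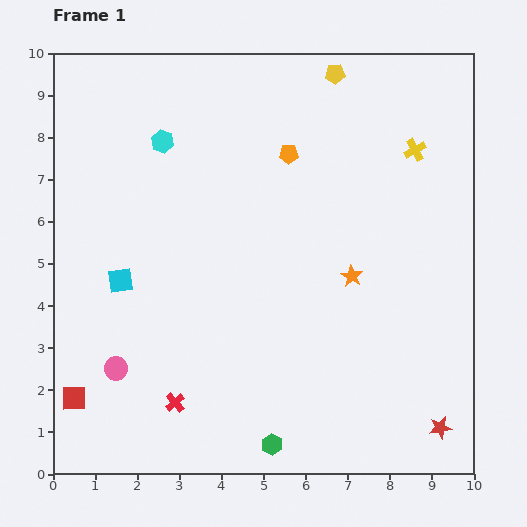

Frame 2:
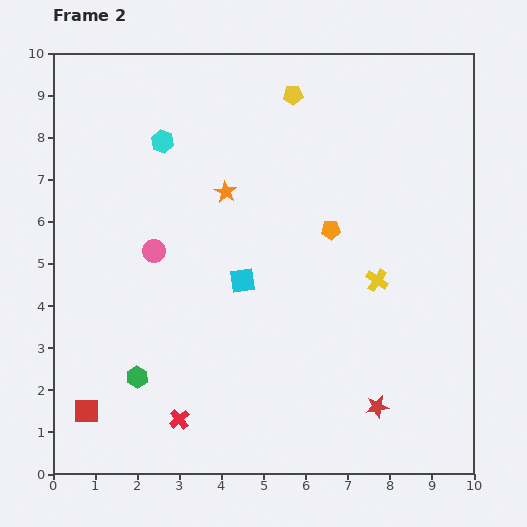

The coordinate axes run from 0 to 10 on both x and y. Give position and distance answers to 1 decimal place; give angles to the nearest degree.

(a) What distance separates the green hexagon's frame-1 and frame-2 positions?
3.6

The green hexagon moved from (5.2, 0.7) to (2.0, 2.3), a distance of √(3.2² + 1.6²) ≈ 3.6.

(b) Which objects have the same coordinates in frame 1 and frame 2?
the cyan hexagon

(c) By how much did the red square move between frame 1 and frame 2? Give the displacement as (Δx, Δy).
(0.3, -0.3)

The red square was at (0.5, 1.8) in frame 1 and (0.8, 1.5) in frame 2.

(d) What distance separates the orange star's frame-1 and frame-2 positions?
3.6

The orange star moved from (7.1, 4.7) to (4.1, 6.7), a distance of √(3.0² + 2.0²) ≈ 3.6.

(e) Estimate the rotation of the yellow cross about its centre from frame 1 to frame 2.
27° counter-clockwise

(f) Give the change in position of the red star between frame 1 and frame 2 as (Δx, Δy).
(-1.5, 0.5)

The red star was at (9.2, 1.1) in frame 1 and (7.7, 1.6) in frame 2.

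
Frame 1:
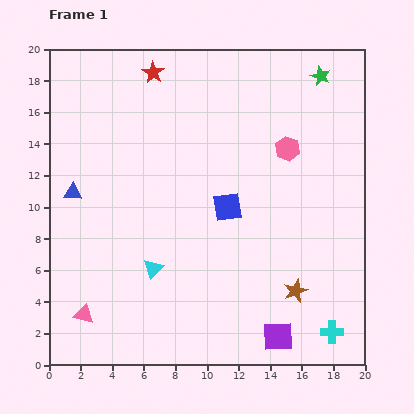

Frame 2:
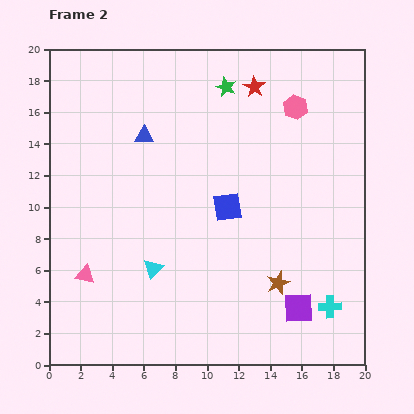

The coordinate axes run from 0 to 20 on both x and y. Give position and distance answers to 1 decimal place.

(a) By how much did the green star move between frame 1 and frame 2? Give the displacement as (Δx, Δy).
(-6.0, -0.7)

The green star was at (17.2, 18.3) in frame 1 and (11.2, 17.6) in frame 2.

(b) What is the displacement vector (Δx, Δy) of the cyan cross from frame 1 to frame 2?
(-0.1, 1.6)

The cyan cross was at (17.9, 2.1) in frame 1 and (17.8, 3.7) in frame 2.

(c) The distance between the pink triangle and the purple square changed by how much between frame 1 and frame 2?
+1.3

Distance in frame 1: 12.4. Distance in frame 2: 13.7.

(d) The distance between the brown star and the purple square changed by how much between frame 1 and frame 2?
-1.0

Distance in frame 1: 3.1. Distance in frame 2: 2.1.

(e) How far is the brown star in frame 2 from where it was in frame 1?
1.2

The brown star moved from (15.6, 4.7) to (14.5, 5.2), a distance of √(1.1² + 0.5²) ≈ 1.2.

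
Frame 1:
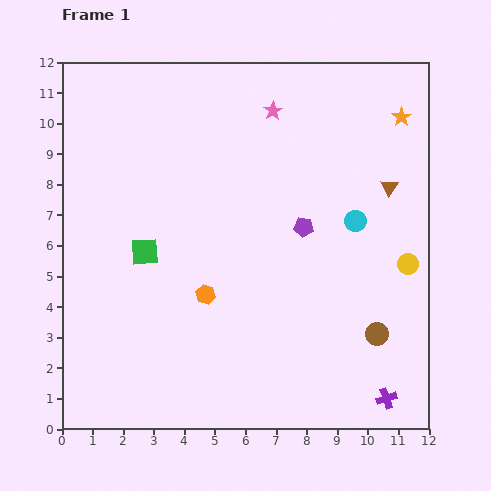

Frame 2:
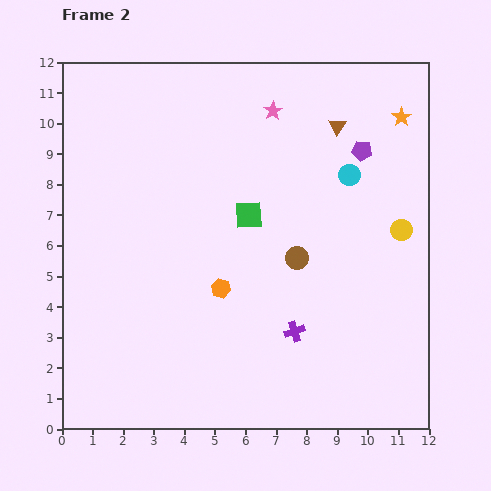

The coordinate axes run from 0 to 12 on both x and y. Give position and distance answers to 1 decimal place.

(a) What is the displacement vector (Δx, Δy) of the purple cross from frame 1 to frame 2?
(-3.0, 2.2)

The purple cross was at (10.6, 1.0) in frame 1 and (7.6, 3.2) in frame 2.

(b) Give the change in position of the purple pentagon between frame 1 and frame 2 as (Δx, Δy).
(1.9, 2.5)

The purple pentagon was at (7.9, 6.6) in frame 1 and (9.8, 9.1) in frame 2.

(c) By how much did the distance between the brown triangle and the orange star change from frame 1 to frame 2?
-0.2

Distance in frame 1: 2.3. Distance in frame 2: 2.1.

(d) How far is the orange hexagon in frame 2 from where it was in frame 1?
0.5

The orange hexagon moved from (4.7, 4.4) to (5.2, 4.6), a distance of √(0.5² + 0.2²) ≈ 0.5.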